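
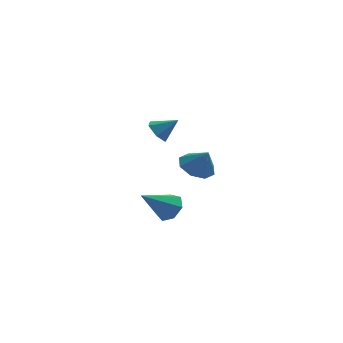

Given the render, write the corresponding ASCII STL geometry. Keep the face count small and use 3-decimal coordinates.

solid 
facet normal -0.403 0.315 -0.859
outer loop
vertex -1.147 1.394 -0.005
vertex -1.894 0.972 0.191
vertex -1.579 1.78 0.339
endloop
endfacet
facet normal 0.766 0.440 0.469
outer loop
vertex -1.147 1.394 -0.005
vertex -1.579 1.78 0.339
vertex -1.426 0.608 1.189
endloop
endfacet
facet normal -0.402 0.314 -0.860
outer loop
vertex -1.579 1.78 0.339
vertex -1.894 0.972 0.191
vertex -2.196 1.693 0.596
endloop
endfacet
facet normal 0.238 0.590 0.771
outer loop
vertex -1.579 1.78 0.339
vertex -2.196 1.693 0.596
vertex -1.426 0.608 1.189
endloop
endfacet
facet normal -0.404 0.314 -0.859
outer loop
vertex -2.196 1.693 0.596
vertex -1.894 0.972 0.191
vertex -2.635 1.183 0.616
endloop
endfacet
facet normal -0.294 0.289 0.911
outer loop
vertex -2.196 1.693 0.596
vertex -2.635 1.183 0.616
vertex -1.426 0.608 1.189
endloop
endfacet
facet normal -0.404 0.313 -0.860
outer loop
vertex -2.635 1.183 0.616
vertex -1.894 0.972 0.191
vertex -2.641 0.549 0.388
endloop
endfacet
facet normal -0.518 -0.285 0.807
outer loop
vertex -2.635 1.183 0.616
vertex -2.641 0.549 0.388
vertex -1.426 0.608 1.189
endloop
endfacet
facet normal -0.404 0.313 -0.859
outer loop
vertex -2.641 0.549 0.388
vertex -1.894 0.972 0.191
vertex -2.209 0.163 0.044
endloop
endfacet
facet normal -0.303 -0.800 0.518
outer loop
vertex -2.641 0.549 0.388
vertex -2.209 0.163 0.044
vertex -1.426 0.608 1.189
endloop
endfacet
facet normal -0.403 0.313 -0.860
outer loop
vertex -2.209 0.163 0.044
vertex -1.894 0.972 0.191
vertex -1.592 0.251 -0.213
endloop
endfacet
facet normal 0.225 -0.950 0.215
outer loop
vertex -2.209 0.163 0.044
vertex -1.592 0.251 -0.213
vertex -1.426 0.608 1.189
endloop
endfacet
facet normal -0.403 0.313 -0.860
outer loop
vertex -1.592 0.251 -0.213
vertex -1.894 0.972 0.191
vertex -1.153 0.761 -0.233
endloop
endfacet
facet normal 0.757 -0.649 0.076
outer loop
vertex -1.592 0.251 -0.213
vertex -1.153 0.761 -0.233
vertex -1.426 0.608 1.189
endloop
endfacet
facet normal -0.403 0.314 -0.860
outer loop
vertex -1.153 0.761 -0.233
vertex -1.894 0.972 0.191
vertex -1.147 1.394 -0.005
endloop
endfacet
facet normal 0.981 -0.074 0.180
outer loop
vertex -1.153 0.761 -0.233
vertex -1.147 1.394 -0.005
vertex -1.426 0.608 1.189
endloop
endfacet
facet normal 0.681 0.374 -0.630
outer loop
vertex -2.691 -2.272 -0.559
vertex -3.201 -1.79 -0.824
vertex -2.723 -1.699 -0.253
endloop
endfacet
facet normal 0.438 -0.404 0.803
outer loop
vertex -2.691 -2.272 -0.559
vertex -2.723 -1.699 -0.253
vertex -4.399 -2.45 0.284
endloop
endfacet
facet normal 0.681 0.374 -0.630
outer loop
vertex -2.723 -1.699 -0.253
vertex -3.201 -1.79 -0.824
vertex -3.115 -1.194 -0.377
endloop
endfacet
facet normal 0.145 0.341 0.929
outer loop
vertex -2.723 -1.699 -0.253
vertex -3.115 -1.194 -0.377
vertex -4.399 -2.45 0.284
endloop
endfacet
facet normal 0.680 0.375 -0.630
outer loop
vertex -3.115 -1.194 -0.377
vertex -3.201 -1.79 -0.824
vertex -3.572 -1.139 -0.837
endloop
endfacet
facet normal -0.441 0.728 0.525
outer loop
vertex -3.115 -1.194 -0.377
vertex -3.572 -1.139 -0.837
vertex -4.399 -2.45 0.284
endloop
endfacet
facet normal 0.681 0.375 -0.629
outer loop
vertex -3.572 -1.139 -0.837
vertex -3.201 -1.79 -0.824
vertex -3.749 -1.574 -1.288
endloop
endfacet
facet normal -0.879 0.465 -0.104
outer loop
vertex -3.572 -1.139 -0.837
vertex -3.749 -1.574 -1.288
vertex -4.399 -2.45 0.284
endloop
endfacet
facet normal 0.681 0.375 -0.629
outer loop
vertex -3.749 -1.574 -1.288
vertex -3.201 -1.79 -0.824
vertex -3.513 -2.172 -1.389
endloop
endfacet
facet normal -0.838 -0.249 -0.485
outer loop
vertex -3.749 -1.574 -1.288
vertex -3.513 -2.172 -1.389
vertex -4.399 -2.45 0.284
endloop
endfacet
facet normal 0.681 0.375 -0.629
outer loop
vertex -3.513 -2.172 -1.389
vertex -3.201 -1.79 -0.824
vertex -3.042 -2.483 -1.065
endloop
endfacet
facet normal -0.351 -0.876 -0.331
outer loop
vertex -3.513 -2.172 -1.389
vertex -3.042 -2.483 -1.065
vertex -4.399 -2.45 0.284
endloop
endfacet
facet normal 0.681 0.375 -0.629
outer loop
vertex -3.042 -2.483 -1.065
vertex -3.201 -1.79 -0.824
vertex -2.691 -2.272 -0.559
endloop
endfacet
facet normal 0.218 -0.945 0.243
outer loop
vertex -3.042 -2.483 -1.065
vertex -2.691 -2.272 -0.559
vertex -4.399 -2.45 0.284
endloop
endfacet
facet normal -0.780 0.047 -0.624
outer loop
vertex -3.113 3.582 0.417
vertex -3.432 4.017 0.848
vertex -3.02 4.263 0.352
endloop
endfacet
facet normal 0.901 -0.161 -0.403
outer loop
vertex -3.113 3.582 0.417
vertex -3.02 4.263 0.352
vertex -2.528 3.963 1.572
endloop
endfacet
facet normal -0.779 0.046 -0.625
outer loop
vertex -3.02 4.263 0.352
vertex -3.432 4.017 0.848
vertex -3.339 4.698 0.782
endloop
endfacet
facet normal 0.733 0.667 -0.131
outer loop
vertex -3.02 4.263 0.352
vertex -3.339 4.698 0.782
vertex -2.528 3.963 1.572
endloop
endfacet
facet normal -0.780 0.046 -0.624
outer loop
vertex -3.339 4.698 0.782
vertex -3.432 4.017 0.848
vertex -3.751 4.452 1.279
endloop
endfacet
facet normal 0.190 0.808 0.557
outer loop
vertex -3.339 4.698 0.782
vertex -3.751 4.452 1.279
vertex -2.528 3.963 1.572
endloop
endfacet
facet normal -0.780 0.047 -0.624
outer loop
vertex -3.751 4.452 1.279
vertex -3.432 4.017 0.848
vertex -3.844 3.771 1.344
endloop
endfacet
facet normal -0.186 0.119 0.975
outer loop
vertex -3.751 4.452 1.279
vertex -3.844 3.771 1.344
vertex -2.528 3.963 1.572
endloop
endfacet
facet normal -0.780 0.047 -0.624
outer loop
vertex -3.844 3.771 1.344
vertex -3.432 4.017 0.848
vertex -3.525 3.336 0.913
endloop
endfacet
facet normal -0.018 -0.710 0.704
outer loop
vertex -3.844 3.771 1.344
vertex -3.525 3.336 0.913
vertex -2.528 3.963 1.572
endloop
endfacet
facet normal -0.780 0.047 -0.624
outer loop
vertex -3.525 3.336 0.913
vertex -3.432 4.017 0.848
vertex -3.113 3.582 0.417
endloop
endfacet
facet normal 0.525 -0.851 0.015
outer loop
vertex -3.525 3.336 0.913
vertex -3.113 3.582 0.417
vertex -2.528 3.963 1.572
endloop
endfacet

endsolid


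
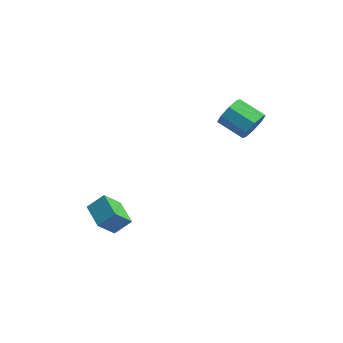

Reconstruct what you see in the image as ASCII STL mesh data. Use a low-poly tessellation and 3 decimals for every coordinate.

solid 
facet normal -0.930 0.281 0.237
outer loop
vertex -3.403 -4.196 -2.622
vertex -2.963 -3.4 -1.84
vertex -3.364 -3.164 -3.696
endloop
endfacet
facet normal -0.367 -0.664 -0.651
outer loop
vertex -1.857 -3.62 -4.08
vertex -3.403 -4.196 -2.622
vertex -3.364 -3.164 -3.696
endloop
endfacet
facet normal -0.930 0.281 0.237
outer loop
vertex -3.364 -3.164 -3.696
vertex -2.963 -3.4 -1.84
vertex -2.924 -2.367 -2.914
endloop
endfacet
facet normal 0.026 0.693 -0.721
outer loop
vertex -2.924 -2.367 -2.914
vertex -1.857 -3.62 -4.08
vertex -3.364 -3.164 -3.696
endloop
endfacet
facet normal -0.026 -0.693 0.720
outer loop
vertex -3.403 -4.196 -2.622
vertex -1.456 -3.856 -2.224
vertex -2.963 -3.4 -1.84
endloop
endfacet
facet normal -0.367 -0.664 -0.652
outer loop
vertex -1.896 -4.653 -3.006
vertex -3.403 -4.196 -2.622
vertex -1.857 -3.62 -4.08
endloop
endfacet
facet normal -0.026 -0.693 0.721
outer loop
vertex -1.896 -4.653 -3.006
vertex -1.456 -3.856 -2.224
vertex -3.403 -4.196 -2.622
endloop
endfacet
facet normal 0.367 0.664 0.652
outer loop
vertex -2.963 -3.4 -1.84
vertex -1.456 -3.856 -2.224
vertex -2.924 -2.367 -2.914
endloop
endfacet
facet normal 0.027 0.693 -0.720
outer loop
vertex -1.417 -2.824 -3.298
vertex -1.857 -3.62 -4.08
vertex -2.924 -2.367 -2.914
endloop
endfacet
facet normal 0.367 0.664 0.651
outer loop
vertex -2.924 -2.367 -2.914
vertex -1.456 -3.856 -2.224
vertex -1.417 -2.824 -3.298
endloop
endfacet
facet normal 0.930 -0.281 -0.237
outer loop
vertex -1.417 -2.824 -3.298
vertex -1.896 -4.653 -3.006
vertex -1.857 -3.62 -4.08
endloop
endfacet
facet normal 0.930 -0.281 -0.237
outer loop
vertex -1.456 -3.856 -2.224
vertex -1.896 -4.653 -3.006
vertex -1.417 -2.824 -3.298
endloop
endfacet
facet normal 0.857 0.292 -0.424
outer loop
vertex 1.751 2.626 3.486
vertex 1.267 3.051 2.8
vertex 1.595 3.311 3.642
endloop
endfacet
facet normal 0.466 -0.094 0.880
outer loop
vertex 1.751 2.626 3.486
vertex 1.595 3.311 3.642
vertex 0.336 2.145 4.185
endloop
endfacet
facet normal 0.467 -0.094 0.879
outer loop
vertex 0.336 2.145 4.185
vertex 1.595 3.311 3.642
vertex 0.18 2.829 4.341
endloop
endfacet
facet normal -0.857 -0.292 0.424
outer loop
vertex 0.336 2.145 4.185
vertex 0.18 2.829 4.341
vertex -0.147 2.569 3.5
endloop
endfacet
facet normal 0.857 0.292 -0.424
outer loop
vertex 1.595 3.311 3.642
vertex 1.267 3.051 2.8
vertex 1.247 3.843 3.305
endloop
endfacet
facet normal 0.176 0.606 0.775
outer loop
vertex 1.595 3.311 3.642
vertex 1.247 3.843 3.305
vertex 0.18 2.829 4.341
endloop
endfacet
facet normal 0.178 0.605 0.776
outer loop
vertex 0.18 2.829 4.341
vertex 1.247 3.843 3.305
vertex -0.167 3.362 4.005
endloop
endfacet
facet normal -0.858 -0.291 0.424
outer loop
vertex 0.18 2.829 4.341
vertex -0.167 3.362 4.005
vertex -0.147 2.569 3.5
endloop
endfacet
facet normal 0.858 0.292 -0.423
outer loop
vertex 1.247 3.843 3.305
vertex 1.267 3.051 2.8
vertex 0.912 3.911 2.673
endloop
endfacet
facet normal -0.216 0.952 0.217
outer loop
vertex 1.247 3.843 3.305
vertex 0.912 3.911 2.673
vertex -0.167 3.362 4.005
endloop
endfacet
facet normal -0.216 0.952 0.217
outer loop
vertex -0.167 3.362 4.005
vertex 0.912 3.911 2.673
vertex -0.503 3.43 3.372
endloop
endfacet
facet normal -0.858 -0.292 0.424
outer loop
vertex -0.167 3.362 4.005
vertex -0.503 3.43 3.372
vertex -0.147 2.569 3.5
endloop
endfacet
facet normal 0.857 0.291 -0.424
outer loop
vertex 0.912 3.911 2.673
vertex 1.267 3.051 2.8
vertex 0.784 3.475 2.115
endloop
endfacet
facet normal -0.483 0.740 -0.468
outer loop
vertex 0.912 3.911 2.673
vertex 0.784 3.475 2.115
vertex -0.503 3.43 3.372
endloop
endfacet
facet normal -0.483 0.740 -0.468
outer loop
vertex -0.503 3.43 3.372
vertex 0.784 3.475 2.115
vertex -0.631 2.994 2.814
endloop
endfacet
facet normal -0.857 -0.291 0.424
outer loop
vertex -0.503 3.43 3.372
vertex -0.631 2.994 2.814
vertex -0.147 2.569 3.5
endloop
endfacet
facet normal 0.857 0.292 -0.424
outer loop
vertex 0.784 3.475 2.115
vertex 1.267 3.051 2.8
vertex 0.94 2.791 1.959
endloop
endfacet
facet normal -0.466 0.094 -0.879
outer loop
vertex 0.784 3.475 2.115
vertex 0.94 2.791 1.959
vertex -0.631 2.994 2.814
endloop
endfacet
facet normal -0.467 0.094 -0.880
outer loop
vertex -0.631 2.994 2.814
vertex 0.94 2.791 1.959
vertex -0.475 2.309 2.658
endloop
endfacet
facet normal -0.857 -0.292 0.424
outer loop
vertex -0.631 2.994 2.814
vertex -0.475 2.309 2.658
vertex -0.147 2.569 3.5
endloop
endfacet
facet normal 0.858 0.291 -0.424
outer loop
vertex 0.94 2.791 1.959
vertex 1.267 3.051 2.8
vertex 1.287 2.258 2.295
endloop
endfacet
facet normal -0.177 -0.605 -0.776
outer loop
vertex 0.94 2.791 1.959
vertex 1.287 2.258 2.295
vertex -0.475 2.309 2.658
endloop
endfacet
facet normal -0.177 -0.607 -0.775
outer loop
vertex -0.475 2.309 2.658
vertex 1.287 2.258 2.295
vertex -0.127 1.777 2.995
endloop
endfacet
facet normal -0.857 -0.292 0.424
outer loop
vertex -0.475 2.309 2.658
vertex -0.127 1.777 2.995
vertex -0.147 2.569 3.5
endloop
endfacet
facet normal 0.858 0.292 -0.424
outer loop
vertex 1.287 2.258 2.295
vertex 1.267 3.051 2.8
vertex 1.623 2.19 2.928
endloop
endfacet
facet normal 0.216 -0.952 -0.217
outer loop
vertex 1.287 2.258 2.295
vertex 1.623 2.19 2.928
vertex -0.127 1.777 2.995
endloop
endfacet
facet normal 0.216 -0.952 -0.217
outer loop
vertex -0.127 1.777 2.995
vertex 1.623 2.19 2.928
vertex 0.208 1.709 3.627
endloop
endfacet
facet normal -0.858 -0.292 0.423
outer loop
vertex -0.127 1.777 2.995
vertex 0.208 1.709 3.627
vertex -0.147 2.569 3.5
endloop
endfacet
facet normal 0.857 0.291 -0.424
outer loop
vertex 1.623 2.19 2.928
vertex 1.267 3.051 2.8
vertex 1.751 2.626 3.486
endloop
endfacet
facet normal 0.483 -0.740 0.468
outer loop
vertex 1.623 2.19 2.928
vertex 1.751 2.626 3.486
vertex 0.208 1.709 3.627
endloop
endfacet
facet normal 0.483 -0.740 0.468
outer loop
vertex 0.208 1.709 3.627
vertex 1.751 2.626 3.486
vertex 0.336 2.145 4.185
endloop
endfacet
facet normal -0.857 -0.291 0.424
outer loop
vertex 0.208 1.709 3.627
vertex 0.336 2.145 4.185
vertex -0.147 2.569 3.5
endloop
endfacet

endsolid


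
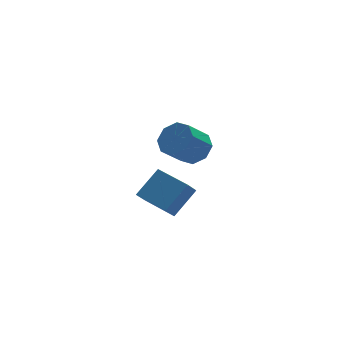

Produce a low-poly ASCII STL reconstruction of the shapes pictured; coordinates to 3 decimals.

solid 
facet normal 0.689 0.235 -0.686
outer loop
vertex -2.21 -1.45 0.672
vertex -2.772 -1.464 0.103
vertex -2.476 -0.904 0.592
endloop
endfacet
facet normal 0.582 0.388 0.715
outer loop
vertex -2.21 -1.45 0.672
vertex -2.476 -0.904 0.592
vertex -3.125 -1.761 1.585
endloop
endfacet
facet normal 0.581 0.389 0.715
outer loop
vertex -3.125 -1.761 1.585
vertex -2.476 -0.904 0.592
vertex -3.391 -1.216 1.505
endloop
endfacet
facet normal -0.687 -0.235 0.687
outer loop
vertex -3.125 -1.761 1.585
vertex -3.391 -1.216 1.505
vertex -3.688 -1.776 1.017
endloop
endfacet
facet normal 0.688 0.235 -0.686
outer loop
vertex -2.476 -0.904 0.592
vertex -2.772 -1.464 0.103
vertex -2.916 -0.687 0.225
endloop
endfacet
facet normal 0.103 0.905 0.412
outer loop
vertex -2.476 -0.904 0.592
vertex -2.916 -0.687 0.225
vertex -3.391 -1.216 1.505
endloop
endfacet
facet normal 0.104 0.905 0.413
outer loop
vertex -3.391 -1.216 1.505
vertex -2.916 -0.687 0.225
vertex -3.831 -0.998 1.138
endloop
endfacet
facet normal -0.688 -0.233 0.687
outer loop
vertex -3.391 -1.216 1.505
vertex -3.831 -0.998 1.138
vertex -3.688 -1.776 1.017
endloop
endfacet
facet normal 0.689 0.235 -0.686
outer loop
vertex -2.916 -0.687 0.225
vertex -2.772 -1.464 0.103
vertex -3.271 -0.925 -0.213
endloop
endfacet
facet normal -0.434 0.891 -0.132
outer loop
vertex -2.916 -0.687 0.225
vertex -3.271 -0.925 -0.213
vertex -3.831 -0.998 1.138
endloop
endfacet
facet normal -0.434 0.891 -0.132
outer loop
vertex -3.831 -0.998 1.138
vertex -3.271 -0.925 -0.213
vertex -4.187 -1.236 0.7
endloop
endfacet
facet normal -0.689 -0.233 0.687
outer loop
vertex -3.831 -0.998 1.138
vertex -4.187 -1.236 0.7
vertex -3.688 -1.776 1.017
endloop
endfacet
facet normal 0.688 0.233 -0.688
outer loop
vertex -3.271 -0.925 -0.213
vertex -2.772 -1.464 0.103
vertex -3.335 -1.479 -0.465
endloop
endfacet
facet normal -0.718 0.355 -0.599
outer loop
vertex -3.271 -0.925 -0.213
vertex -3.335 -1.479 -0.465
vertex -4.187 -1.236 0.7
endloop
endfacet
facet normal -0.718 0.354 -0.599
outer loop
vertex -4.187 -1.236 0.7
vertex -3.335 -1.479 -0.465
vertex -4.25 -1.79 0.448
endloop
endfacet
facet normal -0.689 -0.234 0.686
outer loop
vertex -4.187 -1.236 0.7
vertex -4.25 -1.79 0.448
vertex -3.688 -1.776 1.017
endloop
endfacet
facet normal 0.687 0.235 -0.687
outer loop
vertex -3.335 -1.479 -0.465
vertex -2.772 -1.464 0.103
vertex -3.069 -2.024 -0.385
endloop
endfacet
facet normal -0.581 -0.389 -0.715
outer loop
vertex -3.335 -1.479 -0.465
vertex -3.069 -2.024 -0.385
vertex -4.25 -1.79 0.448
endloop
endfacet
facet normal -0.581 -0.388 -0.715
outer loop
vertex -4.25 -1.79 0.448
vertex -3.069 -2.024 -0.385
vertex -3.984 -2.336 0.528
endloop
endfacet
facet normal -0.689 -0.235 0.686
outer loop
vertex -4.25 -1.79 0.448
vertex -3.984 -2.336 0.528
vertex -3.688 -1.776 1.017
endloop
endfacet
facet normal 0.688 0.233 -0.687
outer loop
vertex -3.069 -2.024 -0.385
vertex -2.772 -1.464 0.103
vertex -2.629 -2.242 -0.018
endloop
endfacet
facet normal -0.104 -0.905 -0.413
outer loop
vertex -3.069 -2.024 -0.385
vertex -2.629 -2.242 -0.018
vertex -3.984 -2.336 0.528
endloop
endfacet
facet normal -0.103 -0.905 -0.412
outer loop
vertex -3.984 -2.336 0.528
vertex -2.629 -2.242 -0.018
vertex -3.544 -2.553 0.895
endloop
endfacet
facet normal -0.688 -0.235 0.686
outer loop
vertex -3.984 -2.336 0.528
vertex -3.544 -2.553 0.895
vertex -3.688 -1.776 1.017
endloop
endfacet
facet normal 0.689 0.233 -0.687
outer loop
vertex -2.629 -2.242 -0.018
vertex -2.772 -1.464 0.103
vertex -2.273 -2.004 0.42
endloop
endfacet
facet normal 0.434 -0.891 0.131
outer loop
vertex -2.629 -2.242 -0.018
vertex -2.273 -2.004 0.42
vertex -3.544 -2.553 0.895
endloop
endfacet
facet normal 0.434 -0.891 0.132
outer loop
vertex -3.544 -2.553 0.895
vertex -2.273 -2.004 0.42
vertex -3.189 -2.315 1.333
endloop
endfacet
facet normal -0.689 -0.235 0.686
outer loop
vertex -3.544 -2.553 0.895
vertex -3.189 -2.315 1.333
vertex -3.688 -1.776 1.017
endloop
endfacet
facet normal 0.689 0.234 -0.686
outer loop
vertex -2.273 -2.004 0.42
vertex -2.772 -1.464 0.103
vertex -2.21 -1.45 0.672
endloop
endfacet
facet normal 0.718 -0.354 0.599
outer loop
vertex -2.273 -2.004 0.42
vertex -2.21 -1.45 0.672
vertex -3.189 -2.315 1.333
endloop
endfacet
facet normal 0.718 -0.355 0.599
outer loop
vertex -3.189 -2.315 1.333
vertex -2.21 -1.45 0.672
vertex -3.125 -1.761 1.585
endloop
endfacet
facet normal -0.688 -0.233 0.688
outer loop
vertex -3.189 -2.315 1.333
vertex -3.125 -1.761 1.585
vertex -3.688 -1.776 1.017
endloop
endfacet
facet normal -0.706 -0.257 -0.660
outer loop
vertex -3.413 -0.066 -4.181
vertex -4.135 1.332 -3.952
vertex -2.919 0.299 -4.852
endloop
endfacet
facet normal 0.454 -0.879 -0.144
outer loop
vertex -1.845 0.688 -3.848
vertex -3.413 -0.066 -4.181
vertex -2.919 0.299 -4.852
endloop
endfacet
facet normal -0.706 -0.256 -0.660
outer loop
vertex -2.919 0.299 -4.852
vertex -4.135 1.332 -3.952
vertex -3.64 1.697 -4.623
endloop
endfacet
facet normal 0.544 0.401 -0.737
outer loop
vertex -3.64 1.697 -4.623
vertex -1.845 0.688 -3.848
vertex -2.919 0.299 -4.852
endloop
endfacet
facet normal -0.544 -0.401 0.737
outer loop
vertex -3.413 -0.066 -4.181
vertex -3.061 1.721 -2.948
vertex -4.135 1.332 -3.952
endloop
endfacet
facet normal 0.454 -0.880 -0.144
outer loop
vertex -2.34 0.323 -3.177
vertex -3.413 -0.066 -4.181
vertex -1.845 0.688 -3.848
endloop
endfacet
facet normal -0.544 -0.401 0.737
outer loop
vertex -2.34 0.323 -3.177
vertex -3.061 1.721 -2.948
vertex -3.413 -0.066 -4.181
endloop
endfacet
facet normal -0.453 0.880 0.144
outer loop
vertex -4.135 1.332 -3.952
vertex -3.061 1.721 -2.948
vertex -3.64 1.697 -4.623
endloop
endfacet
facet normal 0.544 0.402 -0.737
outer loop
vertex -2.567 2.086 -3.619
vertex -1.845 0.688 -3.848
vertex -3.64 1.697 -4.623
endloop
endfacet
facet normal -0.454 0.879 0.144
outer loop
vertex -3.64 1.697 -4.623
vertex -3.061 1.721 -2.948
vertex -2.567 2.086 -3.619
endloop
endfacet
facet normal 0.706 0.256 0.660
outer loop
vertex -2.567 2.086 -3.619
vertex -2.34 0.323 -3.177
vertex -1.845 0.688 -3.848
endloop
endfacet
facet normal 0.707 0.256 0.660
outer loop
vertex -3.061 1.721 -2.948
vertex -2.34 0.323 -3.177
vertex -2.567 2.086 -3.619
endloop
endfacet

endsolid


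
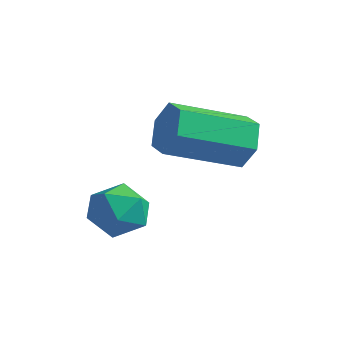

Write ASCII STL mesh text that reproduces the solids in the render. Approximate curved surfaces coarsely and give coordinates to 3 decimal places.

solid 
facet normal 0.469 0.812 -0.346
outer loop
vertex 1.469 0.16 0.371
vertex 1.166 0.591 0.972
vertex 1.87 0.222 1.06
endloop
endfacet
facet normal 0.727 -0.578 -0.371
outer loop
vertex 1.469 0.16 0.371
vertex 1.87 0.222 1.06
vertex 0.498 -1.522 1.086
endloop
endfacet
facet normal 0.727 -0.578 -0.371
outer loop
vertex 0.498 -1.522 1.086
vertex 1.87 0.222 1.06
vertex 0.899 -1.46 1.776
endloop
endfacet
facet normal -0.469 -0.813 0.345
outer loop
vertex 0.498 -1.522 1.086
vertex 0.899 -1.46 1.776
vertex 0.194 -1.091 1.688
endloop
endfacet
facet normal 0.469 0.813 -0.345
outer loop
vertex 1.87 0.222 1.06
vertex 1.166 0.591 0.972
vertex 1.566 0.653 1.662
endloop
endfacet
facet normal 0.797 -0.221 0.561
outer loop
vertex 1.87 0.222 1.06
vertex 1.566 0.653 1.662
vertex 0.899 -1.46 1.776
endloop
endfacet
facet normal 0.797 -0.221 0.562
outer loop
vertex 0.899 -1.46 1.776
vertex 1.566 0.653 1.662
vertex 0.595 -1.029 2.377
endloop
endfacet
facet normal -0.469 -0.813 0.346
outer loop
vertex 0.899 -1.46 1.776
vertex 0.595 -1.029 2.377
vertex 0.194 -1.091 1.688
endloop
endfacet
facet normal 0.469 0.813 -0.345
outer loop
vertex 1.566 0.653 1.662
vertex 1.166 0.591 0.972
vertex 0.862 1.022 1.574
endloop
endfacet
facet normal 0.070 0.356 0.932
outer loop
vertex 1.566 0.653 1.662
vertex 0.862 1.022 1.574
vertex 0.595 -1.029 2.377
endloop
endfacet
facet normal 0.070 0.356 0.932
outer loop
vertex 0.595 -1.029 2.377
vertex 0.862 1.022 1.574
vertex -0.109 -0.66 2.289
endloop
endfacet
facet normal -0.469 -0.812 0.346
outer loop
vertex 0.595 -1.029 2.377
vertex -0.109 -0.66 2.289
vertex 0.194 -1.091 1.688
endloop
endfacet
facet normal 0.469 0.813 -0.345
outer loop
vertex 0.862 1.022 1.574
vertex 1.166 0.591 0.972
vertex 0.461 0.96 0.884
endloop
endfacet
facet normal -0.727 0.577 0.371
outer loop
vertex 0.862 1.022 1.574
vertex 0.461 0.96 0.884
vertex -0.109 -0.66 2.289
endloop
endfacet
facet normal -0.727 0.578 0.371
outer loop
vertex -0.109 -0.66 2.289
vertex 0.461 0.96 0.884
vertex -0.51 -0.722 1.6
endloop
endfacet
facet normal -0.469 -0.812 0.346
outer loop
vertex -0.109 -0.66 2.289
vertex -0.51 -0.722 1.6
vertex 0.194 -1.091 1.688
endloop
endfacet
facet normal 0.469 0.813 -0.346
outer loop
vertex 0.461 0.96 0.884
vertex 1.166 0.591 0.972
vertex 0.765 0.529 0.283
endloop
endfacet
facet normal -0.797 0.221 -0.562
outer loop
vertex 0.461 0.96 0.884
vertex 0.765 0.529 0.283
vertex -0.51 -0.722 1.6
endloop
endfacet
facet normal -0.797 0.222 -0.561
outer loop
vertex -0.51 -0.722 1.6
vertex 0.765 0.529 0.283
vertex -0.206 -1.153 0.998
endloop
endfacet
facet normal -0.469 -0.813 0.345
outer loop
vertex -0.51 -0.722 1.6
vertex -0.206 -1.153 0.998
vertex 0.194 -1.091 1.688
endloop
endfacet
facet normal 0.469 0.812 -0.346
outer loop
vertex 0.765 0.529 0.283
vertex 1.166 0.591 0.972
vertex 1.469 0.16 0.371
endloop
endfacet
facet normal -0.070 -0.356 -0.932
outer loop
vertex 0.765 0.529 0.283
vertex 1.469 0.16 0.371
vertex -0.206 -1.153 0.998
endloop
endfacet
facet normal -0.070 -0.356 -0.932
outer loop
vertex -0.206 -1.153 0.998
vertex 1.469 0.16 0.371
vertex 0.498 -1.522 1.086
endloop
endfacet
facet normal -0.469 -0.813 0.345
outer loop
vertex -0.206 -1.153 0.998
vertex 0.498 -1.522 1.086
vertex 0.194 -1.091 1.688
endloop
endfacet
facet normal -0.271 0.908 0.319
outer loop
vertex -0.929 -1.548 -0.948
vertex -0.579 -1.714 -0.178
vertex -0.102 -1.353 -0.8
endloop
endfacet
facet normal -0.146 0.912 -0.383
outer loop
vertex -0.929 -1.548 -0.948
vertex -0.102 -1.353 -0.8
vertex -0.334 -1.706 -1.551
endloop
endfacet
facet normal -0.581 0.436 -0.687
outer loop
vertex -0.929 -1.548 -0.948
vertex -0.334 -1.706 -1.551
vertex -0.953 -2.285 -1.395
endloop
endfacet
facet normal -0.975 0.137 -0.174
outer loop
vertex -0.929 -1.548 -0.948
vertex -0.953 -2.285 -1.395
vertex -1.105 -2.29 -0.546
endloop
endfacet
facet normal -0.784 0.429 0.449
outer loop
vertex -0.929 -1.548 -0.948
vertex -1.105 -2.29 -0.546
vertex -0.579 -1.714 -0.178
endloop
endfacet
facet normal 0.526 0.696 -0.489
outer loop
vertex -0.334 -1.706 -1.551
vertex -0.102 -1.353 -0.8
vertex 0.385 -1.97 -1.154
endloop
endfacet
facet normal 0.323 0.690 0.648
outer loop
vertex -0.102 -1.353 -0.8
vertex -0.579 -1.714 -0.178
vertex 0.233 -1.975 -0.305
endloop
endfacet
facet normal -0.506 -0.087 0.858
outer loop
vertex -0.579 -1.714 -0.178
vertex -1.105 -2.29 -0.546
vertex -0.386 -2.554 -0.149
endloop
endfacet
facet normal -0.816 -0.558 -0.149
outer loop
vertex -1.105 -2.29 -0.546
vertex -0.953 -2.285 -1.395
vertex -0.618 -2.907 -0.9
endloop
endfacet
facet normal -0.177 -0.075 -0.981
outer loop
vertex -0.953 -2.285 -1.395
vertex -0.334 -1.706 -1.551
vertex -0.141 -2.546 -1.522
endloop
endfacet
facet normal 0.975 -0.137 0.174
outer loop
vertex 0.209 -2.712 -0.752
vertex 0.385 -1.97 -1.154
vertex 0.233 -1.975 -0.305
endloop
endfacet
facet normal 0.581 -0.436 0.687
outer loop
vertex 0.209 -2.712 -0.752
vertex 0.233 -1.975 -0.305
vertex -0.386 -2.554 -0.149
endloop
endfacet
facet normal 0.146 -0.912 0.383
outer loop
vertex 0.209 -2.712 -0.752
vertex -0.386 -2.554 -0.149
vertex -0.618 -2.907 -0.9
endloop
endfacet
facet normal 0.271 -0.908 -0.319
outer loop
vertex 0.209 -2.712 -0.752
vertex -0.618 -2.907 -0.9
vertex -0.141 -2.546 -1.522
endloop
endfacet
facet normal 0.784 -0.429 -0.449
outer loop
vertex 0.209 -2.712 -0.752
vertex -0.141 -2.546 -1.522
vertex 0.385 -1.97 -1.154
endloop
endfacet
facet normal 0.816 0.558 0.149
outer loop
vertex 0.233 -1.975 -0.305
vertex 0.385 -1.97 -1.154
vertex -0.102 -1.353 -0.8
endloop
endfacet
facet normal 0.177 0.075 0.981
outer loop
vertex -0.386 -2.554 -0.149
vertex 0.233 -1.975 -0.305
vertex -0.579 -1.714 -0.178
endloop
endfacet
facet normal -0.526 -0.696 0.489
outer loop
vertex -0.618 -2.907 -0.9
vertex -0.386 -2.554 -0.149
vertex -1.105 -2.29 -0.546
endloop
endfacet
facet normal -0.323 -0.690 -0.648
outer loop
vertex -0.141 -2.546 -1.522
vertex -0.618 -2.907 -0.9
vertex -0.953 -2.285 -1.395
endloop
endfacet
facet normal 0.506 0.087 -0.858
outer loop
vertex 0.385 -1.97 -1.154
vertex -0.141 -2.546 -1.522
vertex -0.334 -1.706 -1.551
endloop
endfacet

endsolid


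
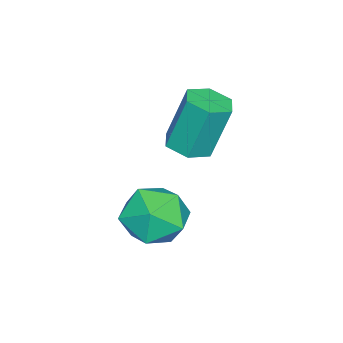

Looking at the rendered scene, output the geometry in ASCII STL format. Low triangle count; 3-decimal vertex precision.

solid 
facet normal 0.145 -0.268 -0.952
outer loop
vertex 0.507 1.956 1.942
vertex 0.035 2.318 1.768
vertex 0.61 2.548 1.791
endloop
endfacet
facet normal 0.975 -0.123 0.184
outer loop
vertex 0.507 1.956 1.942
vertex 0.61 2.548 1.791
vertex 0.277 2.38 3.447
endloop
endfacet
facet normal 0.975 -0.122 0.184
outer loop
vertex 0.277 2.38 3.447
vertex 0.61 2.548 1.791
vertex 0.38 2.973 3.295
endloop
endfacet
facet normal -0.146 0.269 0.952
outer loop
vertex 0.277 2.38 3.447
vertex 0.38 2.973 3.295
vertex -0.195 2.742 3.272
endloop
endfacet
facet normal 0.146 -0.270 -0.952
outer loop
vertex 0.61 2.548 1.791
vertex 0.035 2.318 1.768
vertex 0.138 2.91 1.616
endloop
endfacet
facet normal 0.632 0.766 -0.120
outer loop
vertex 0.61 2.548 1.791
vertex 0.138 2.91 1.616
vertex 0.38 2.973 3.295
endloop
endfacet
facet normal 0.632 0.766 -0.120
outer loop
vertex 0.38 2.973 3.295
vertex 0.138 2.91 1.616
vertex -0.092 3.335 3.121
endloop
endfacet
facet normal -0.146 0.268 0.952
outer loop
vertex 0.38 2.973 3.295
vertex -0.092 3.335 3.121
vertex -0.195 2.742 3.272
endloop
endfacet
facet normal 0.146 -0.270 -0.952
outer loop
vertex 0.138 2.91 1.616
vertex 0.035 2.318 1.768
vertex -0.437 2.68 1.593
endloop
endfacet
facet normal -0.343 0.889 -0.303
outer loop
vertex 0.138 2.91 1.616
vertex -0.437 2.68 1.593
vertex -0.092 3.335 3.121
endloop
endfacet
facet normal -0.345 0.888 -0.303
outer loop
vertex -0.092 3.335 3.121
vertex -0.437 2.68 1.593
vertex -0.667 3.104 3.098
endloop
endfacet
facet normal -0.146 0.268 0.952
outer loop
vertex -0.092 3.335 3.121
vertex -0.667 3.104 3.098
vertex -0.195 2.742 3.272
endloop
endfacet
facet normal 0.146 -0.269 -0.952
outer loop
vertex -0.437 2.68 1.593
vertex 0.035 2.318 1.768
vertex -0.54 2.087 1.745
endloop
endfacet
facet normal -0.975 0.122 -0.184
outer loop
vertex -0.437 2.68 1.593
vertex -0.54 2.087 1.745
vertex -0.667 3.104 3.098
endloop
endfacet
facet normal -0.975 0.123 -0.184
outer loop
vertex -0.667 3.104 3.098
vertex -0.54 2.087 1.745
vertex -0.77 2.512 3.249
endloop
endfacet
facet normal -0.145 0.268 0.952
outer loop
vertex -0.667 3.104 3.098
vertex -0.77 2.512 3.249
vertex -0.195 2.742 3.272
endloop
endfacet
facet normal 0.146 -0.268 -0.952
outer loop
vertex -0.54 2.087 1.745
vertex 0.035 2.318 1.768
vertex -0.068 1.725 1.919
endloop
endfacet
facet normal -0.632 -0.766 0.120
outer loop
vertex -0.54 2.087 1.745
vertex -0.068 1.725 1.919
vertex -0.77 2.512 3.249
endloop
endfacet
facet normal -0.632 -0.766 0.120
outer loop
vertex -0.77 2.512 3.249
vertex -0.068 1.725 1.919
vertex -0.298 2.15 3.424
endloop
endfacet
facet normal -0.146 0.270 0.952
outer loop
vertex -0.77 2.512 3.249
vertex -0.298 2.15 3.424
vertex -0.195 2.742 3.272
endloop
endfacet
facet normal 0.146 -0.268 -0.952
outer loop
vertex -0.068 1.725 1.919
vertex 0.035 2.318 1.768
vertex 0.507 1.956 1.942
endloop
endfacet
facet normal 0.345 -0.888 0.304
outer loop
vertex -0.068 1.725 1.919
vertex 0.507 1.956 1.942
vertex -0.298 2.15 3.424
endloop
endfacet
facet normal 0.343 -0.889 0.303
outer loop
vertex -0.298 2.15 3.424
vertex 0.507 1.956 1.942
vertex 0.277 2.38 3.447
endloop
endfacet
facet normal -0.146 0.270 0.952
outer loop
vertex -0.298 2.15 3.424
vertex 0.277 2.38 3.447
vertex -0.195 2.742 3.272
endloop
endfacet
facet normal -0.509 -0.038 0.860
outer loop
vertex 1.99 2.891 1.595
vertex 1.425 2.284 1.234
vertex 2.172 2.008 1.664
endloop
endfacet
facet normal 0.179 0.113 0.977
outer loop
vertex 1.99 2.891 1.595
vertex 2.172 2.008 1.664
vertex 2.835 2.593 1.475
endloop
endfacet
facet normal 0.338 0.709 0.619
outer loop
vertex 1.99 2.891 1.595
vertex 2.835 2.593 1.475
vertex 2.498 3.23 0.929
endloop
endfacet
facet normal -0.251 0.927 0.280
outer loop
vertex 1.99 2.891 1.595
vertex 2.498 3.23 0.929
vertex 1.627 3.039 0.78
endloop
endfacet
facet normal -0.774 0.465 0.429
outer loop
vertex 1.99 2.891 1.595
vertex 1.627 3.039 0.78
vertex 1.425 2.284 1.234
endloop
endfacet
facet normal 0.571 -0.418 0.707
outer loop
vertex 2.835 2.593 1.475
vertex 2.172 2.008 1.664
vertex 2.793 1.801 1.04
endloop
endfacet
facet normal -0.542 -0.663 0.517
outer loop
vertex 2.172 2.008 1.664
vertex 1.425 2.284 1.234
vertex 1.922 1.61 0.891
endloop
endfacet
facet normal -0.972 0.151 -0.181
outer loop
vertex 1.425 2.284 1.234
vertex 1.627 3.039 0.78
vertex 1.585 2.247 0.345
endloop
endfacet
facet normal -0.125 0.898 -0.422
outer loop
vertex 1.627 3.039 0.78
vertex 2.498 3.23 0.929
vertex 2.248 2.832 0.156
endloop
endfacet
facet normal 0.828 0.546 0.126
outer loop
vertex 2.498 3.23 0.929
vertex 2.835 2.593 1.475
vertex 2.995 2.556 0.586
endloop
endfacet
facet normal 0.251 -0.927 -0.280
outer loop
vertex 2.43 1.949 0.225
vertex 2.793 1.801 1.04
vertex 1.922 1.61 0.891
endloop
endfacet
facet normal -0.338 -0.709 -0.619
outer loop
vertex 2.43 1.949 0.225
vertex 1.922 1.61 0.891
vertex 1.585 2.247 0.345
endloop
endfacet
facet normal -0.179 -0.113 -0.977
outer loop
vertex 2.43 1.949 0.225
vertex 1.585 2.247 0.345
vertex 2.248 2.832 0.156
endloop
endfacet
facet normal 0.509 0.038 -0.860
outer loop
vertex 2.43 1.949 0.225
vertex 2.248 2.832 0.156
vertex 2.995 2.556 0.586
endloop
endfacet
facet normal 0.774 -0.465 -0.429
outer loop
vertex 2.43 1.949 0.225
vertex 2.995 2.556 0.586
vertex 2.793 1.801 1.04
endloop
endfacet
facet normal 0.125 -0.898 0.422
outer loop
vertex 1.922 1.61 0.891
vertex 2.793 1.801 1.04
vertex 2.172 2.008 1.664
endloop
endfacet
facet normal -0.828 -0.546 -0.126
outer loop
vertex 1.585 2.247 0.345
vertex 1.922 1.61 0.891
vertex 1.425 2.284 1.234
endloop
endfacet
facet normal -0.571 0.418 -0.707
outer loop
vertex 2.248 2.832 0.156
vertex 1.585 2.247 0.345
vertex 1.627 3.039 0.78
endloop
endfacet
facet normal 0.542 0.663 -0.517
outer loop
vertex 2.995 2.556 0.586
vertex 2.248 2.832 0.156
vertex 2.498 3.23 0.929
endloop
endfacet
facet normal 0.972 -0.151 0.181
outer loop
vertex 2.793 1.801 1.04
vertex 2.995 2.556 0.586
vertex 2.835 2.593 1.475
endloop
endfacet

endsolid


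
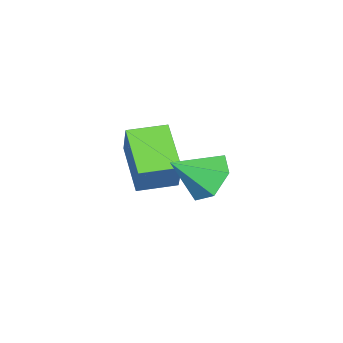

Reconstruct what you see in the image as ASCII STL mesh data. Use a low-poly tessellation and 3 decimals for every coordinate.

solid 
facet normal -0.575 -0.616 0.538
outer loop
vertex 0.222 -1.557 2.865
vertex -0.584 -0.74 2.939
vertex -0.327 -1.999 1.772
endloop
endfacet
facet normal 0.701 -0.710 -0.065
outer loop
vertex 0.604 -1.0 0.901
vertex 0.222 -1.557 2.865
vertex -0.327 -1.999 1.772
endloop
endfacet
facet normal -0.575 -0.616 0.538
outer loop
vertex -0.327 -1.999 1.772
vertex -0.584 -0.74 2.939
vertex -1.133 -1.182 1.847
endloop
endfacet
facet normal -0.422 -0.339 -0.841
outer loop
vertex -1.133 -1.182 1.847
vertex 0.604 -1.0 0.901
vertex -0.327 -1.999 1.772
endloop
endfacet
facet normal 0.422 0.340 0.841
outer loop
vertex 0.222 -1.557 2.865
vertex 0.347 0.259 2.068
vertex -0.584 -0.74 2.939
endloop
endfacet
facet normal 0.701 -0.710 -0.065
outer loop
vertex 1.153 -0.558 1.993
vertex 0.222 -1.557 2.865
vertex 0.604 -1.0 0.901
endloop
endfacet
facet normal 0.423 0.340 0.840
outer loop
vertex 1.153 -0.558 1.993
vertex 0.347 0.259 2.068
vertex 0.222 -1.557 2.865
endloop
endfacet
facet normal -0.701 0.710 0.065
outer loop
vertex -0.584 -0.74 2.939
vertex 0.347 0.259 2.068
vertex -1.133 -1.182 1.847
endloop
endfacet
facet normal -0.422 -0.340 -0.840
outer loop
vertex -0.202 -0.183 0.975
vertex 0.604 -1.0 0.901
vertex -1.133 -1.182 1.847
endloop
endfacet
facet normal -0.701 0.710 0.065
outer loop
vertex -1.133 -1.182 1.847
vertex 0.347 0.259 2.068
vertex -0.202 -0.183 0.975
endloop
endfacet
facet normal 0.575 0.616 -0.538
outer loop
vertex -0.202 -0.183 0.975
vertex 1.153 -0.558 1.993
vertex 0.604 -1.0 0.901
endloop
endfacet
facet normal 0.575 0.616 -0.538
outer loop
vertex 0.347 0.259 2.068
vertex 1.153 -0.558 1.993
vertex -0.202 -0.183 0.975
endloop
endfacet
facet normal -0.608 0.552 -0.570
outer loop
vertex 1.785 1.544 2.003
vertex 1.327 1.698 2.641
vertex 1.937 2.183 2.46
endloop
endfacet
facet normal 0.968 -0.057 -0.243
outer loop
vertex 1.785 1.544 2.003
vertex 1.937 2.183 2.46
vertex 2.093 1.002 3.359
endloop
endfacet
facet normal -0.608 0.552 -0.571
outer loop
vertex 1.937 2.183 2.46
vertex 1.327 1.698 2.641
vertex 1.479 2.337 3.097
endloop
endfacet
facet normal 0.775 0.445 0.450
outer loop
vertex 1.937 2.183 2.46
vertex 1.479 2.337 3.097
vertex 2.093 1.002 3.359
endloop
endfacet
facet normal -0.608 0.552 -0.571
outer loop
vertex 1.479 2.337 3.097
vertex 1.327 1.698 2.641
vertex 0.869 1.852 3.278
endloop
endfacet
facet normal 0.100 0.236 0.967
outer loop
vertex 1.479 2.337 3.097
vertex 0.869 1.852 3.278
vertex 2.093 1.002 3.359
endloop
endfacet
facet normal -0.608 0.553 -0.570
outer loop
vertex 0.869 1.852 3.278
vertex 1.327 1.698 2.641
vertex 0.717 1.213 2.821
endloop
endfacet
facet normal -0.383 -0.476 0.792
outer loop
vertex 0.869 1.852 3.278
vertex 0.717 1.213 2.821
vertex 2.093 1.002 3.359
endloop
endfacet
facet normal -0.608 0.553 -0.570
outer loop
vertex 0.717 1.213 2.821
vertex 1.327 1.698 2.641
vertex 1.175 1.059 2.184
endloop
endfacet
facet normal -0.189 -0.977 0.100
outer loop
vertex 0.717 1.213 2.821
vertex 1.175 1.059 2.184
vertex 2.093 1.002 3.359
endloop
endfacet
facet normal -0.608 0.552 -0.570
outer loop
vertex 1.175 1.059 2.184
vertex 1.327 1.698 2.641
vertex 1.785 1.544 2.003
endloop
endfacet
facet normal 0.486 -0.768 -0.417
outer loop
vertex 1.175 1.059 2.184
vertex 1.785 1.544 2.003
vertex 2.093 1.002 3.359
endloop
endfacet

endsolid


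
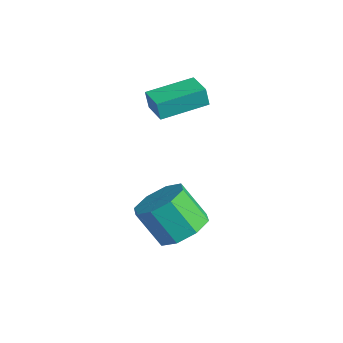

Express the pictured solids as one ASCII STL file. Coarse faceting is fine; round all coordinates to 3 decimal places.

solid 
facet normal 0.491 0.332 -0.806
outer loop
vertex 3.024 -3.423 -1.387
vertex 2.102 -3.371 -1.927
vertex 2.657 -2.695 -1.31
endloop
endfacet
facet normal 0.747 0.315 0.585
outer loop
vertex 3.024 -3.423 -1.387
vertex 2.657 -2.695 -1.31
vertex 2.2 -3.982 -0.033
endloop
endfacet
facet normal 0.747 0.315 0.585
outer loop
vertex 2.2 -3.982 -0.033
vertex 2.657 -2.695 -1.31
vertex 1.833 -3.254 0.043
endloop
endfacet
facet normal -0.491 -0.332 0.806
outer loop
vertex 2.2 -3.982 -0.033
vertex 1.833 -3.254 0.043
vertex 1.278 -3.929 -0.573
endloop
endfacet
facet normal 0.490 0.333 -0.806
outer loop
vertex 2.657 -2.695 -1.31
vertex 2.102 -3.371 -1.927
vertex 1.965 -2.363 -1.594
endloop
endfacet
facet normal 0.211 0.851 0.480
outer loop
vertex 2.657 -2.695 -1.31
vertex 1.965 -2.363 -1.594
vertex 1.833 -3.254 0.043
endloop
endfacet
facet normal 0.212 0.851 0.480
outer loop
vertex 1.833 -3.254 0.043
vertex 1.965 -2.363 -1.594
vertex 1.141 -2.921 -0.241
endloop
endfacet
facet normal -0.490 -0.332 0.806
outer loop
vertex 1.833 -3.254 0.043
vertex 1.141 -2.921 -0.241
vertex 1.278 -3.929 -0.573
endloop
endfacet
facet normal 0.490 0.333 -0.806
outer loop
vertex 1.965 -2.363 -1.594
vertex 2.102 -3.371 -1.927
vertex 1.353 -2.621 -2.073
endloop
endfacet
facet normal -0.448 0.889 0.094
outer loop
vertex 1.965 -2.363 -1.594
vertex 1.353 -2.621 -2.073
vertex 1.141 -2.921 -0.241
endloop
endfacet
facet normal -0.448 0.889 0.094
outer loop
vertex 1.141 -2.921 -0.241
vertex 1.353 -2.621 -2.073
vertex 0.529 -3.179 -0.72
endloop
endfacet
facet normal -0.491 -0.332 0.806
outer loop
vertex 1.141 -2.921 -0.241
vertex 0.529 -3.179 -0.72
vertex 1.278 -3.929 -0.573
endloop
endfacet
facet normal 0.491 0.333 -0.805
outer loop
vertex 1.353 -2.621 -2.073
vertex 2.102 -3.371 -1.927
vertex 1.18 -3.318 -2.467
endloop
endfacet
facet normal -0.845 0.406 -0.347
outer loop
vertex 1.353 -2.621 -2.073
vertex 1.18 -3.318 -2.467
vertex 0.529 -3.179 -0.72
endloop
endfacet
facet normal -0.846 0.405 -0.347
outer loop
vertex 0.529 -3.179 -0.72
vertex 1.18 -3.318 -2.467
vertex 0.356 -3.877 -1.113
endloop
endfacet
facet normal -0.491 -0.332 0.806
outer loop
vertex 0.529 -3.179 -0.72
vertex 0.356 -3.877 -1.113
vertex 1.278 -3.929 -0.573
endloop
endfacet
facet normal 0.491 0.332 -0.806
outer loop
vertex 1.18 -3.318 -2.467
vertex 2.102 -3.371 -1.927
vertex 1.547 -4.046 -2.543
endloop
endfacet
facet normal -0.747 -0.316 -0.585
outer loop
vertex 1.18 -3.318 -2.467
vertex 1.547 -4.046 -2.543
vertex 0.356 -3.877 -1.113
endloop
endfacet
facet normal -0.747 -0.315 -0.585
outer loop
vertex 0.356 -3.877 -1.113
vertex 1.547 -4.046 -2.543
vertex 0.723 -4.605 -1.19
endloop
endfacet
facet normal -0.491 -0.332 0.806
outer loop
vertex 0.356 -3.877 -1.113
vertex 0.723 -4.605 -1.19
vertex 1.278 -3.929 -0.573
endloop
endfacet
facet normal 0.490 0.332 -0.806
outer loop
vertex 1.547 -4.046 -2.543
vertex 2.102 -3.371 -1.927
vertex 2.239 -4.379 -2.259
endloop
endfacet
facet normal -0.212 -0.851 -0.481
outer loop
vertex 1.547 -4.046 -2.543
vertex 2.239 -4.379 -2.259
vertex 0.723 -4.605 -1.19
endloop
endfacet
facet normal -0.212 -0.851 -0.480
outer loop
vertex 0.723 -4.605 -1.19
vertex 2.239 -4.379 -2.259
vertex 1.415 -4.937 -0.906
endloop
endfacet
facet normal -0.490 -0.333 0.806
outer loop
vertex 0.723 -4.605 -1.19
vertex 1.415 -4.937 -0.906
vertex 1.278 -3.929 -0.573
endloop
endfacet
facet normal 0.491 0.332 -0.806
outer loop
vertex 2.239 -4.379 -2.259
vertex 2.102 -3.371 -1.927
vertex 2.851 -4.121 -1.78
endloop
endfacet
facet normal 0.448 -0.889 -0.094
outer loop
vertex 2.239 -4.379 -2.259
vertex 2.851 -4.121 -1.78
vertex 1.415 -4.937 -0.906
endloop
endfacet
facet normal 0.448 -0.889 -0.094
outer loop
vertex 1.415 -4.937 -0.906
vertex 2.851 -4.121 -1.78
vertex 2.027 -4.679 -0.427
endloop
endfacet
facet normal -0.490 -0.333 0.806
outer loop
vertex 1.415 -4.937 -0.906
vertex 2.027 -4.679 -0.427
vertex 1.278 -3.929 -0.573
endloop
endfacet
facet normal 0.491 0.332 -0.806
outer loop
vertex 2.851 -4.121 -1.78
vertex 2.102 -3.371 -1.927
vertex 3.024 -3.423 -1.387
endloop
endfacet
facet normal 0.845 -0.405 0.348
outer loop
vertex 2.851 -4.121 -1.78
vertex 3.024 -3.423 -1.387
vertex 2.027 -4.679 -0.427
endloop
endfacet
facet normal 0.845 -0.406 0.347
outer loop
vertex 2.027 -4.679 -0.427
vertex 3.024 -3.423 -1.387
vertex 2.2 -3.982 -0.033
endloop
endfacet
facet normal -0.491 -0.333 0.805
outer loop
vertex 2.027 -4.679 -0.427
vertex 2.2 -3.982 -0.033
vertex 1.278 -3.929 -0.573
endloop
endfacet
facet normal -0.985 0.148 -0.092
outer loop
vertex -1.45 -2.864 3.026
vertex -1.193 -0.989 3.289
vertex -1.36 -2.764 2.227
endloop
endfacet
facet normal -0.134 -0.981 -0.138
outer loop
vertex -0.247 -2.931 2.331
vertex -1.45 -2.864 3.026
vertex -1.36 -2.764 2.227
endloop
endfacet
facet normal -0.985 0.148 -0.092
outer loop
vertex -1.36 -2.764 2.227
vertex -1.193 -0.989 3.289
vertex -1.103 -0.889 2.49
endloop
endfacet
facet normal 0.111 0.123 -0.986
outer loop
vertex -1.103 -0.889 2.49
vertex -0.247 -2.931 2.331
vertex -1.36 -2.764 2.227
endloop
endfacet
facet normal -0.111 -0.123 0.986
outer loop
vertex -1.45 -2.864 3.026
vertex -0.08 -1.156 3.393
vertex -1.193 -0.989 3.289
endloop
endfacet
facet normal -0.134 -0.981 -0.138
outer loop
vertex -0.337 -3.031 3.13
vertex -1.45 -2.864 3.026
vertex -0.247 -2.931 2.331
endloop
endfacet
facet normal -0.111 -0.123 0.986
outer loop
vertex -0.337 -3.031 3.13
vertex -0.08 -1.156 3.393
vertex -1.45 -2.864 3.026
endloop
endfacet
facet normal 0.134 0.981 0.138
outer loop
vertex -1.193 -0.989 3.289
vertex -0.08 -1.156 3.393
vertex -1.103 -0.889 2.49
endloop
endfacet
facet normal 0.111 0.123 -0.986
outer loop
vertex 0.01 -1.056 2.594
vertex -0.247 -2.931 2.331
vertex -1.103 -0.889 2.49
endloop
endfacet
facet normal 0.134 0.981 0.138
outer loop
vertex -1.103 -0.889 2.49
vertex -0.08 -1.156 3.393
vertex 0.01 -1.056 2.594
endloop
endfacet
facet normal 0.985 -0.148 0.092
outer loop
vertex 0.01 -1.056 2.594
vertex -0.337 -3.031 3.13
vertex -0.247 -2.931 2.331
endloop
endfacet
facet normal 0.985 -0.148 0.092
outer loop
vertex -0.08 -1.156 3.393
vertex -0.337 -3.031 3.13
vertex 0.01 -1.056 2.594
endloop
endfacet

endsolid


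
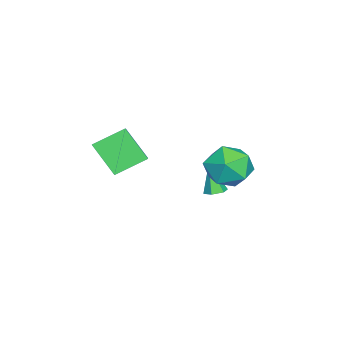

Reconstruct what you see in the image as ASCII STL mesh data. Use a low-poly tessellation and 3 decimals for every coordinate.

solid 
facet normal 0.239 0.274 -0.932
outer loop
vertex -0.779 0.567 -3.266
vertex -1.313 0.604 -3.392
vertex -1.046 1.042 -3.195
endloop
endfacet
facet normal 0.736 0.325 0.594
outer loop
vertex -0.779 0.567 -3.266
vertex -1.046 1.042 -3.195
vertex -1.687 0.176 -1.928
endloop
endfacet
facet normal 0.239 0.274 -0.932
outer loop
vertex -1.046 1.042 -3.195
vertex -1.313 0.604 -3.392
vertex -1.58 1.079 -3.321
endloop
endfacet
facet normal -0.069 0.840 0.539
outer loop
vertex -1.046 1.042 -3.195
vertex -1.58 1.079 -3.321
vertex -1.687 0.176 -1.928
endloop
endfacet
facet normal 0.238 0.273 -0.932
outer loop
vertex -1.58 1.079 -3.321
vertex -1.313 0.604 -3.392
vertex -1.847 0.64 -3.518
endloop
endfacet
facet normal -0.874 0.435 0.215
outer loop
vertex -1.58 1.079 -3.321
vertex -1.847 0.64 -3.518
vertex -1.687 0.176 -1.928
endloop
endfacet
facet normal 0.238 0.271 -0.932
outer loop
vertex -1.847 0.64 -3.518
vertex -1.313 0.604 -3.392
vertex -1.58 0.165 -3.588
endloop
endfacet
facet normal -0.874 -0.483 -0.053
outer loop
vertex -1.847 0.64 -3.518
vertex -1.58 0.165 -3.588
vertex -1.687 0.176 -1.928
endloop
endfacet
facet normal 0.239 0.271 -0.932
outer loop
vertex -1.58 0.165 -3.588
vertex -1.313 0.604 -3.392
vertex -1.046 0.128 -3.462
endloop
endfacet
facet normal -0.070 -0.998 0.002
outer loop
vertex -1.58 0.165 -3.588
vertex -1.046 0.128 -3.462
vertex -1.687 0.176 -1.928
endloop
endfacet
facet normal 0.239 0.271 -0.932
outer loop
vertex -1.046 0.128 -3.462
vertex -1.313 0.604 -3.392
vertex -0.779 0.567 -3.266
endloop
endfacet
facet normal 0.736 -0.593 0.326
outer loop
vertex -1.046 0.128 -3.462
vertex -0.779 0.567 -3.266
vertex -1.687 0.176 -1.928
endloop
endfacet
facet normal -0.819 -0.267 -0.508
outer loop
vertex 0.254 -2.974 0.875
vertex 0.726 -1.832 -0.488
vertex 1.086 -4.168 0.162
endloop
endfacet
facet normal -0.257 -0.621 0.741
outer loop
vertex 2.674 -3.648 1.148
vertex 0.254 -2.974 0.875
vertex 1.086 -4.168 0.162
endloop
endfacet
facet normal -0.819 -0.268 -0.508
outer loop
vertex 1.086 -4.168 0.162
vertex 0.726 -1.832 -0.488
vertex 1.558 -3.025 -1.2
endloop
endfacet
facet normal 0.514 -0.736 -0.440
outer loop
vertex 1.558 -3.025 -1.2
vertex 2.674 -3.648 1.148
vertex 1.086 -4.168 0.162
endloop
endfacet
facet normal -0.514 0.737 0.439
outer loop
vertex 0.254 -2.974 0.875
vertex 2.314 -1.312 0.498
vertex 0.726 -1.832 -0.488
endloop
endfacet
facet normal -0.256 -0.621 0.741
outer loop
vertex 1.842 -2.455 1.86
vertex 0.254 -2.974 0.875
vertex 2.674 -3.648 1.148
endloop
endfacet
facet normal -0.514 0.737 0.440
outer loop
vertex 1.842 -2.455 1.86
vertex 2.314 -1.312 0.498
vertex 0.254 -2.974 0.875
endloop
endfacet
facet normal 0.257 0.621 -0.741
outer loop
vertex 0.726 -1.832 -0.488
vertex 2.314 -1.312 0.498
vertex 1.558 -3.025 -1.2
endloop
endfacet
facet normal 0.514 -0.737 -0.440
outer loop
vertex 3.146 -2.506 -0.215
vertex 2.674 -3.648 1.148
vertex 1.558 -3.025 -1.2
endloop
endfacet
facet normal 0.256 0.621 -0.741
outer loop
vertex 1.558 -3.025 -1.2
vertex 2.314 -1.312 0.498
vertex 3.146 -2.506 -0.215
endloop
endfacet
facet normal 0.819 0.268 0.508
outer loop
vertex 3.146 -2.506 -0.215
vertex 1.842 -2.455 1.86
vertex 2.674 -3.648 1.148
endloop
endfacet
facet normal 0.819 0.267 0.508
outer loop
vertex 2.314 -1.312 0.498
vertex 1.842 -2.455 1.86
vertex 3.146 -2.506 -0.215
endloop
endfacet
facet normal -0.667 -0.368 0.648
outer loop
vertex 0.69 2.207 0.751
vertex 1.024 1.093 0.463
vertex 1.574 1.671 1.357
endloop
endfacet
facet normal -0.428 0.269 0.863
outer loop
vertex 0.69 2.207 0.751
vertex 1.574 1.671 1.357
vertex 1.674 2.824 1.047
endloop
endfacet
facet normal -0.571 0.743 0.349
outer loop
vertex 0.69 2.207 0.751
vertex 1.674 2.824 1.047
vertex 1.185 2.959 -0.04
endloop
endfacet
facet normal -0.899 0.399 -0.183
outer loop
vertex 0.69 2.207 0.751
vertex 1.185 2.959 -0.04
vertex 0.784 1.889 -0.401
endloop
endfacet
facet normal -0.958 -0.287 0.001
outer loop
vertex 0.69 2.207 0.751
vertex 0.784 1.889 -0.401
vertex 1.024 1.093 0.463
endloop
endfacet
facet normal 0.281 0.226 0.933
outer loop
vertex 1.674 2.824 1.047
vertex 1.574 1.671 1.357
vertex 2.616 2.091 0.941
endloop
endfacet
facet normal -0.106 -0.804 0.585
outer loop
vertex 1.574 1.671 1.357
vertex 1.024 1.093 0.463
vertex 2.215 1.021 0.58
endloop
endfacet
facet normal -0.577 -0.674 -0.461
outer loop
vertex 1.024 1.093 0.463
vertex 0.784 1.889 -0.401
vertex 1.726 1.156 -0.507
endloop
endfacet
facet normal -0.480 0.437 -0.761
outer loop
vertex 0.784 1.889 -0.401
vertex 1.185 2.959 -0.04
vertex 1.826 2.309 -0.817
endloop
endfacet
facet normal 0.050 0.994 0.101
outer loop
vertex 1.185 2.959 -0.04
vertex 1.674 2.824 1.047
vertex 2.376 2.887 0.077
endloop
endfacet
facet normal 0.899 -0.399 0.183
outer loop
vertex 2.71 1.773 -0.211
vertex 2.616 2.091 0.941
vertex 2.215 1.021 0.58
endloop
endfacet
facet normal 0.571 -0.743 -0.349
outer loop
vertex 2.71 1.773 -0.211
vertex 2.215 1.021 0.58
vertex 1.726 1.156 -0.507
endloop
endfacet
facet normal 0.428 -0.269 -0.863
outer loop
vertex 2.71 1.773 -0.211
vertex 1.726 1.156 -0.507
vertex 1.826 2.309 -0.817
endloop
endfacet
facet normal 0.667 0.368 -0.648
outer loop
vertex 2.71 1.773 -0.211
vertex 1.826 2.309 -0.817
vertex 2.376 2.887 0.077
endloop
endfacet
facet normal 0.958 0.287 -0.001
outer loop
vertex 2.71 1.773 -0.211
vertex 2.376 2.887 0.077
vertex 2.616 2.091 0.941
endloop
endfacet
facet normal 0.480 -0.437 0.761
outer loop
vertex 2.215 1.021 0.58
vertex 2.616 2.091 0.941
vertex 1.574 1.671 1.357
endloop
endfacet
facet normal -0.050 -0.994 -0.101
outer loop
vertex 1.726 1.156 -0.507
vertex 2.215 1.021 0.58
vertex 1.024 1.093 0.463
endloop
endfacet
facet normal -0.281 -0.226 -0.933
outer loop
vertex 1.826 2.309 -0.817
vertex 1.726 1.156 -0.507
vertex 0.784 1.889 -0.401
endloop
endfacet
facet normal 0.106 0.804 -0.585
outer loop
vertex 2.376 2.887 0.077
vertex 1.826 2.309 -0.817
vertex 1.185 2.959 -0.04
endloop
endfacet
facet normal 0.577 0.674 0.461
outer loop
vertex 2.616 2.091 0.941
vertex 2.376 2.887 0.077
vertex 1.674 2.824 1.047
endloop
endfacet

endsolid


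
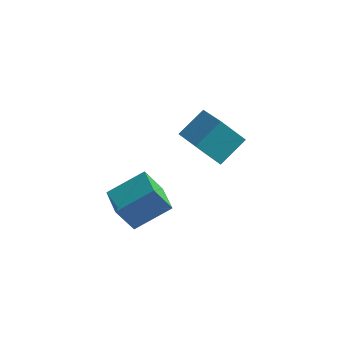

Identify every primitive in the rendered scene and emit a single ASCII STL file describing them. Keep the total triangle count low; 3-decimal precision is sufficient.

solid 
facet normal -0.421 -0.728 -0.541
outer loop
vertex 3.013 2.657 1.845
vertex 1.781 4.048 0.932
vertex 3.971 2.847 0.843
endloop
endfacet
facet normal 0.595 -0.672 0.441
outer loop
vertex 4.599 3.932 1.648
vertex 3.013 2.657 1.845
vertex 3.971 2.847 0.843
endloop
endfacet
facet normal -0.421 -0.728 -0.540
outer loop
vertex 3.971 2.847 0.843
vertex 1.781 4.048 0.932
vertex 2.739 4.238 -0.071
endloop
endfacet
facet normal 0.684 0.135 -0.716
outer loop
vertex 2.739 4.238 -0.071
vertex 4.599 3.932 1.648
vertex 3.971 2.847 0.843
endloop
endfacet
facet normal -0.684 -0.136 0.717
outer loop
vertex 3.013 2.657 1.845
vertex 2.409 5.133 1.737
vertex 1.781 4.048 0.932
endloop
endfacet
facet normal 0.595 -0.672 0.441
outer loop
vertex 3.641 3.742 2.651
vertex 3.013 2.657 1.845
vertex 4.599 3.932 1.648
endloop
endfacet
facet normal -0.685 -0.136 0.716
outer loop
vertex 3.641 3.742 2.651
vertex 2.409 5.133 1.737
vertex 3.013 2.657 1.845
endloop
endfacet
facet normal -0.595 0.672 -0.441
outer loop
vertex 1.781 4.048 0.932
vertex 2.409 5.133 1.737
vertex 2.739 4.238 -0.071
endloop
endfacet
facet normal 0.684 0.136 -0.716
outer loop
vertex 3.367 5.323 0.735
vertex 4.599 3.932 1.648
vertex 2.739 4.238 -0.071
endloop
endfacet
facet normal -0.595 0.672 -0.441
outer loop
vertex 2.739 4.238 -0.071
vertex 2.409 5.133 1.737
vertex 3.367 5.323 0.735
endloop
endfacet
facet normal 0.422 0.728 0.541
outer loop
vertex 3.367 5.323 0.735
vertex 3.641 3.742 2.651
vertex 4.599 3.932 1.648
endloop
endfacet
facet normal 0.421 0.728 0.541
outer loop
vertex 2.409 5.133 1.737
vertex 3.641 3.742 2.651
vertex 3.367 5.323 0.735
endloop
endfacet
facet normal -0.675 -0.554 -0.486
outer loop
vertex 0.026 1.646 -2.579
vertex -0.821 2.757 -2.669
vertex 0.658 2.023 -3.886
endloop
endfacet
facet normal 0.605 -0.793 0.064
outer loop
vertex 1.901 3.043 -2.991
vertex 0.026 1.646 -2.579
vertex 0.658 2.023 -3.886
endloop
endfacet
facet normal -0.675 -0.554 -0.486
outer loop
vertex 0.658 2.023 -3.886
vertex -0.821 2.757 -2.669
vertex -0.189 3.134 -3.976
endloop
endfacet
facet normal 0.422 0.251 -0.871
outer loop
vertex -0.189 3.134 -3.976
vertex 1.901 3.043 -2.991
vertex 0.658 2.023 -3.886
endloop
endfacet
facet normal -0.422 -0.251 0.871
outer loop
vertex 0.026 1.646 -2.579
vertex 0.422 3.777 -1.774
vertex -0.821 2.757 -2.669
endloop
endfacet
facet normal 0.605 -0.793 0.064
outer loop
vertex 1.269 2.666 -1.684
vertex 0.026 1.646 -2.579
vertex 1.901 3.043 -2.991
endloop
endfacet
facet normal -0.422 -0.251 0.871
outer loop
vertex 1.269 2.666 -1.684
vertex 0.422 3.777 -1.774
vertex 0.026 1.646 -2.579
endloop
endfacet
facet normal -0.605 0.793 -0.064
outer loop
vertex -0.821 2.757 -2.669
vertex 0.422 3.777 -1.774
vertex -0.189 3.134 -3.976
endloop
endfacet
facet normal 0.422 0.251 -0.871
outer loop
vertex 1.054 4.154 -3.081
vertex 1.901 3.043 -2.991
vertex -0.189 3.134 -3.976
endloop
endfacet
facet normal -0.605 0.793 -0.064
outer loop
vertex -0.189 3.134 -3.976
vertex 0.422 3.777 -1.774
vertex 1.054 4.154 -3.081
endloop
endfacet
facet normal 0.675 0.554 0.486
outer loop
vertex 1.054 4.154 -3.081
vertex 1.269 2.666 -1.684
vertex 1.901 3.043 -2.991
endloop
endfacet
facet normal 0.675 0.554 0.486
outer loop
vertex 0.422 3.777 -1.774
vertex 1.269 2.666 -1.684
vertex 1.054 4.154 -3.081
endloop
endfacet

endsolid


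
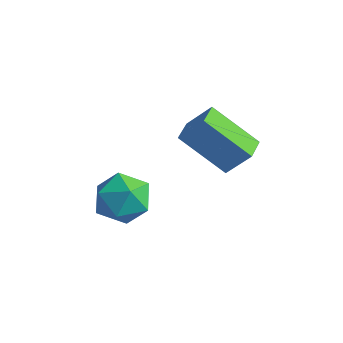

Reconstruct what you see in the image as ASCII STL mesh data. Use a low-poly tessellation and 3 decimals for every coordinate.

solid 
facet normal -0.807 0.407 0.428
outer loop
vertex -2.6 -1.246 0.611
vertex -2.981 -2.053 0.661
vertex -2.474 -1.756 1.334
endloop
endfacet
facet normal -0.219 0.779 0.588
outer loop
vertex -2.6 -1.246 0.611
vertex -2.474 -1.756 1.334
vertex -1.79 -1.3 0.985
endloop
endfacet
facet normal 0.078 0.997 -0.024
outer loop
vertex -2.6 -1.246 0.611
vertex -1.79 -1.3 0.985
vertex -1.874 -1.315 0.095
endloop
endfacet
facet normal -0.327 0.760 -0.562
outer loop
vertex -2.6 -1.246 0.611
vertex -1.874 -1.315 0.095
vertex -2.61 -1.78 -0.105
endloop
endfacet
facet normal -0.874 0.395 -0.283
outer loop
vertex -2.6 -1.246 0.611
vertex -2.61 -1.78 -0.105
vertex -2.981 -2.053 0.661
endloop
endfacet
facet normal 0.239 0.338 0.910
outer loop
vertex -1.79 -1.3 0.985
vertex -2.474 -1.756 1.334
vertex -1.67 -2.14 1.265
endloop
endfacet
facet normal -0.711 -0.264 0.652
outer loop
vertex -2.474 -1.756 1.334
vertex -2.981 -2.053 0.661
vertex -2.406 -2.605 1.065
endloop
endfacet
facet normal -0.820 -0.283 -0.498
outer loop
vertex -2.981 -2.053 0.661
vertex -2.61 -1.78 -0.105
vertex -2.49 -2.62 0.175
endloop
endfacet
facet normal 0.065 0.306 -0.950
outer loop
vertex -2.61 -1.78 -0.105
vertex -1.874 -1.315 0.095
vertex -1.806 -2.164 -0.174
endloop
endfacet
facet normal 0.719 0.691 -0.079
outer loop
vertex -1.874 -1.315 0.095
vertex -1.79 -1.3 0.985
vertex -1.299 -1.867 0.499
endloop
endfacet
facet normal 0.327 -0.760 0.562
outer loop
vertex -1.68 -2.674 0.549
vertex -1.67 -2.14 1.265
vertex -2.406 -2.605 1.065
endloop
endfacet
facet normal -0.078 -0.997 0.024
outer loop
vertex -1.68 -2.674 0.549
vertex -2.406 -2.605 1.065
vertex -2.49 -2.62 0.175
endloop
endfacet
facet normal 0.219 -0.779 -0.588
outer loop
vertex -1.68 -2.674 0.549
vertex -2.49 -2.62 0.175
vertex -1.806 -2.164 -0.174
endloop
endfacet
facet normal 0.807 -0.407 -0.428
outer loop
vertex -1.68 -2.674 0.549
vertex -1.806 -2.164 -0.174
vertex -1.299 -1.867 0.499
endloop
endfacet
facet normal 0.874 -0.395 0.283
outer loop
vertex -1.68 -2.674 0.549
vertex -1.299 -1.867 0.499
vertex -1.67 -2.14 1.265
endloop
endfacet
facet normal -0.065 -0.306 0.950
outer loop
vertex -2.406 -2.605 1.065
vertex -1.67 -2.14 1.265
vertex -2.474 -1.756 1.334
endloop
endfacet
facet normal -0.719 -0.691 0.079
outer loop
vertex -2.49 -2.62 0.175
vertex -2.406 -2.605 1.065
vertex -2.981 -2.053 0.661
endloop
endfacet
facet normal -0.239 -0.338 -0.910
outer loop
vertex -1.806 -2.164 -0.174
vertex -2.49 -2.62 0.175
vertex -2.61 -1.78 -0.105
endloop
endfacet
facet normal 0.711 0.264 -0.652
outer loop
vertex -1.299 -1.867 0.499
vertex -1.806 -2.164 -0.174
vertex -1.874 -1.315 0.095
endloop
endfacet
facet normal 0.820 0.283 0.498
outer loop
vertex -1.67 -2.14 1.265
vertex -1.299 -1.867 0.499
vertex -1.79 -1.3 0.985
endloop
endfacet
facet normal -0.562 -0.296 -0.773
outer loop
vertex -2.129 0.24 1.748
vertex -2.469 0.974 1.714
vertex -0.86 0.774 0.621
endloop
endfacet
facet normal 0.420 -0.907 0.043
outer loop
vertex -0.231 1.106 1.486
vertex -2.129 0.24 1.748
vertex -0.86 0.774 0.621
endloop
endfacet
facet normal -0.562 -0.297 -0.772
outer loop
vertex -0.86 0.774 0.621
vertex -2.469 0.974 1.714
vertex -1.2 1.509 0.586
endloop
endfacet
facet normal 0.713 0.300 -0.634
outer loop
vertex -1.2 1.509 0.586
vertex -0.231 1.106 1.486
vertex -0.86 0.774 0.621
endloop
endfacet
facet normal -0.713 -0.301 0.634
outer loop
vertex -2.129 0.24 1.748
vertex -1.84 1.306 2.579
vertex -2.469 0.974 1.714
endloop
endfacet
facet normal 0.420 -0.907 0.042
outer loop
vertex -1.5 0.571 2.614
vertex -2.129 0.24 1.748
vertex -0.231 1.106 1.486
endloop
endfacet
facet normal -0.714 -0.300 0.633
outer loop
vertex -1.5 0.571 2.614
vertex -1.84 1.306 2.579
vertex -2.129 0.24 1.748
endloop
endfacet
facet normal -0.420 0.907 -0.043
outer loop
vertex -2.469 0.974 1.714
vertex -1.84 1.306 2.579
vertex -1.2 1.509 0.586
endloop
endfacet
facet normal 0.713 0.301 -0.633
outer loop
vertex -0.571 1.84 1.452
vertex -0.231 1.106 1.486
vertex -1.2 1.509 0.586
endloop
endfacet
facet normal -0.419 0.907 -0.042
outer loop
vertex -1.2 1.509 0.586
vertex -1.84 1.306 2.579
vertex -0.571 1.84 1.452
endloop
endfacet
facet normal 0.562 0.296 0.772
outer loop
vertex -0.571 1.84 1.452
vertex -1.5 0.571 2.614
vertex -0.231 1.106 1.486
endloop
endfacet
facet normal 0.561 0.296 0.773
outer loop
vertex -1.84 1.306 2.579
vertex -1.5 0.571 2.614
vertex -0.571 1.84 1.452
endloop
endfacet

endsolid


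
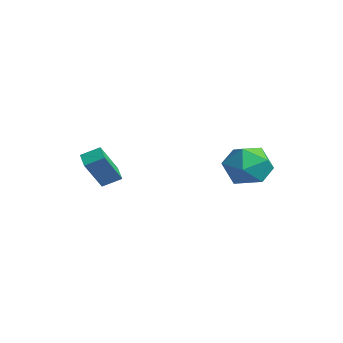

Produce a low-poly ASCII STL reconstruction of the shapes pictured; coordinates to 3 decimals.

solid 
facet normal -1.000 -0.005 -0.014
outer loop
vertex 2.493 3.544 -3.017
vertex 2.504 2.357 -3.414
vertex 2.486 2.606 -2.188
endloop
endfacet
facet normal -0.754 0.438 0.489
outer loop
vertex 2.493 3.544 -3.017
vertex 2.486 2.606 -2.188
vertex 3.201 3.613 -1.987
endloop
endfacet
facet normal -0.340 0.925 0.172
outer loop
vertex 2.493 3.544 -3.017
vertex 3.201 3.613 -1.987
vertex 3.661 3.987 -3.09
endloop
endfacet
facet normal -0.330 0.782 -0.529
outer loop
vertex 2.493 3.544 -3.017
vertex 3.661 3.987 -3.09
vertex 3.23 3.21 -3.971
endloop
endfacet
facet normal -0.737 0.208 -0.643
outer loop
vertex 2.493 3.544 -3.017
vertex 3.23 3.21 -3.971
vertex 2.504 2.357 -3.414
endloop
endfacet
facet normal -0.346 0.059 0.936
outer loop
vertex 3.201 3.613 -1.987
vertex 2.486 2.606 -2.188
vertex 3.65 2.47 -1.749
endloop
endfacet
facet normal -0.744 -0.657 0.122
outer loop
vertex 2.486 2.606 -2.188
vertex 2.504 2.357 -3.414
vertex 3.219 1.693 -2.63
endloop
endfacet
facet normal -0.320 -0.312 -0.895
outer loop
vertex 2.504 2.357 -3.414
vertex 3.23 3.21 -3.971
vertex 3.679 2.067 -3.733
endloop
endfacet
facet normal 0.340 0.617 -0.710
outer loop
vertex 3.23 3.21 -3.971
vertex 3.661 3.987 -3.09
vertex 4.394 3.074 -3.532
endloop
endfacet
facet normal 0.324 0.847 0.422
outer loop
vertex 3.661 3.987 -3.09
vertex 3.201 3.613 -1.987
vertex 4.376 3.323 -2.306
endloop
endfacet
facet normal 0.330 -0.782 0.529
outer loop
vertex 4.387 2.136 -2.703
vertex 3.65 2.47 -1.749
vertex 3.219 1.693 -2.63
endloop
endfacet
facet normal 0.340 -0.925 -0.172
outer loop
vertex 4.387 2.136 -2.703
vertex 3.219 1.693 -2.63
vertex 3.679 2.067 -3.733
endloop
endfacet
facet normal 0.754 -0.438 -0.489
outer loop
vertex 4.387 2.136 -2.703
vertex 3.679 2.067 -3.733
vertex 4.394 3.074 -3.532
endloop
endfacet
facet normal 1.000 0.005 0.014
outer loop
vertex 4.387 2.136 -2.703
vertex 4.394 3.074 -3.532
vertex 4.376 3.323 -2.306
endloop
endfacet
facet normal 0.737 -0.208 0.643
outer loop
vertex 4.387 2.136 -2.703
vertex 4.376 3.323 -2.306
vertex 3.65 2.47 -1.749
endloop
endfacet
facet normal -0.340 -0.617 0.710
outer loop
vertex 3.219 1.693 -2.63
vertex 3.65 2.47 -1.749
vertex 2.486 2.606 -2.188
endloop
endfacet
facet normal -0.324 -0.847 -0.422
outer loop
vertex 3.679 2.067 -3.733
vertex 3.219 1.693 -2.63
vertex 2.504 2.357 -3.414
endloop
endfacet
facet normal 0.346 -0.059 -0.936
outer loop
vertex 4.394 3.074 -3.532
vertex 3.679 2.067 -3.733
vertex 3.23 3.21 -3.971
endloop
endfacet
facet normal 0.744 0.657 -0.122
outer loop
vertex 4.376 3.323 -2.306
vertex 4.394 3.074 -3.532
vertex 3.661 3.987 -3.09
endloop
endfacet
facet normal 0.320 0.312 0.895
outer loop
vertex 3.65 2.47 -1.749
vertex 4.376 3.323 -2.306
vertex 3.201 3.613 -1.987
endloop
endfacet
facet normal -0.924 0.159 0.348
outer loop
vertex -1.03 -3.143 -2.81
vertex -0.717 -2.306 -2.361
vertex -1.441 -2.163 -4.349
endloop
endfacet
facet normal -0.313 -0.837 -0.449
outer loop
vertex -0.563 -2.314 -4.679
vertex -1.03 -3.143 -2.81
vertex -1.441 -2.163 -4.349
endloop
endfacet
facet normal -0.924 0.159 0.348
outer loop
vertex -1.441 -2.163 -4.349
vertex -0.717 -2.306 -2.361
vertex -1.128 -1.326 -3.9
endloop
endfacet
facet normal -0.219 0.524 -0.823
outer loop
vertex -1.128 -1.326 -3.9
vertex -0.563 -2.314 -4.679
vertex -1.441 -2.163 -4.349
endloop
endfacet
facet normal 0.219 -0.524 0.823
outer loop
vertex -1.03 -3.143 -2.81
vertex 0.161 -2.457 -2.691
vertex -0.717 -2.306 -2.361
endloop
endfacet
facet normal -0.313 -0.837 -0.449
outer loop
vertex -0.152 -3.294 -3.14
vertex -1.03 -3.143 -2.81
vertex -0.563 -2.314 -4.679
endloop
endfacet
facet normal 0.219 -0.524 0.823
outer loop
vertex -0.152 -3.294 -3.14
vertex 0.161 -2.457 -2.691
vertex -1.03 -3.143 -2.81
endloop
endfacet
facet normal 0.313 0.837 0.449
outer loop
vertex -0.717 -2.306 -2.361
vertex 0.161 -2.457 -2.691
vertex -1.128 -1.326 -3.9
endloop
endfacet
facet normal -0.219 0.524 -0.823
outer loop
vertex -0.25 -1.477 -4.23
vertex -0.563 -2.314 -4.679
vertex -1.128 -1.326 -3.9
endloop
endfacet
facet normal 0.313 0.837 0.449
outer loop
vertex -1.128 -1.326 -3.9
vertex 0.161 -2.457 -2.691
vertex -0.25 -1.477 -4.23
endloop
endfacet
facet normal 0.924 -0.159 -0.348
outer loop
vertex -0.25 -1.477 -4.23
vertex -0.152 -3.294 -3.14
vertex -0.563 -2.314 -4.679
endloop
endfacet
facet normal 0.924 -0.159 -0.348
outer loop
vertex 0.161 -2.457 -2.691
vertex -0.152 -3.294 -3.14
vertex -0.25 -1.477 -4.23
endloop
endfacet

endsolid


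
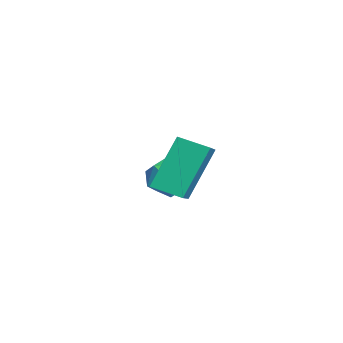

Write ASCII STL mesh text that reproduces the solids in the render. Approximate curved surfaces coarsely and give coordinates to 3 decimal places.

solid 
facet normal -0.296 0.442 0.847
outer loop
vertex -0.812 2.695 4.044
vertex -0.419 3.54 3.741
vertex -1.896 3.005 3.503
endloop
endfacet
facet normal -0.401 -0.863 0.309
outer loop
vertex -1.341 2.18 1.919
vertex -0.812 2.695 4.044
vertex -1.896 3.005 3.503
endloop
endfacet
facet normal -0.296 0.442 0.847
outer loop
vertex -1.896 3.005 3.503
vertex -0.419 3.54 3.741
vertex -1.503 3.85 3.2
endloop
endfacet
facet normal -0.867 0.248 -0.433
outer loop
vertex -1.503 3.85 3.2
vertex -1.341 2.18 1.919
vertex -1.896 3.005 3.503
endloop
endfacet
facet normal 0.867 -0.248 0.433
outer loop
vertex -0.812 2.695 4.044
vertex 0.136 2.715 2.157
vertex -0.419 3.54 3.741
endloop
endfacet
facet normal -0.401 -0.863 0.309
outer loop
vertex -0.257 1.87 2.46
vertex -0.812 2.695 4.044
vertex -1.341 2.18 1.919
endloop
endfacet
facet normal 0.867 -0.248 0.433
outer loop
vertex -0.257 1.87 2.46
vertex 0.136 2.715 2.157
vertex -0.812 2.695 4.044
endloop
endfacet
facet normal 0.401 0.863 -0.309
outer loop
vertex -0.419 3.54 3.741
vertex 0.136 2.715 2.157
vertex -1.503 3.85 3.2
endloop
endfacet
facet normal -0.867 0.248 -0.433
outer loop
vertex -0.948 3.025 1.616
vertex -1.341 2.18 1.919
vertex -1.503 3.85 3.2
endloop
endfacet
facet normal 0.401 0.863 -0.309
outer loop
vertex -1.503 3.85 3.2
vertex 0.136 2.715 2.157
vertex -0.948 3.025 1.616
endloop
endfacet
facet normal 0.296 -0.442 -0.847
outer loop
vertex -0.948 3.025 1.616
vertex -0.257 1.87 2.46
vertex -1.341 2.18 1.919
endloop
endfacet
facet normal 0.296 -0.442 -0.847
outer loop
vertex 0.136 2.715 2.157
vertex -0.257 1.87 2.46
vertex -0.948 3.025 1.616
endloop
endfacet
facet normal -0.027 -0.064 0.998
outer loop
vertex -3.542 3.208 1.834
vertex -4.265 2.871 1.793
vertex -3.61 2.414 1.781
endloop
endfacet
facet normal 0.645 -0.106 0.757
outer loop
vertex -3.542 3.208 1.834
vertex -3.61 2.414 1.781
vertex -3.05 2.796 1.357
endloop
endfacet
facet normal 0.783 0.488 0.386
outer loop
vertex -3.542 3.208 1.834
vertex -3.05 2.796 1.357
vertex -3.359 3.489 1.108
endloop
endfacet
facet normal 0.199 0.896 0.397
outer loop
vertex -3.542 3.208 1.834
vertex -3.359 3.489 1.108
vertex -4.11 3.536 1.378
endloop
endfacet
facet normal -0.302 0.554 0.775
outer loop
vertex -3.542 3.208 1.834
vertex -4.11 3.536 1.378
vertex -4.265 2.871 1.793
endloop
endfacet
facet normal 0.684 -0.660 0.309
outer loop
vertex -3.05 2.796 1.357
vertex -3.61 2.414 1.781
vertex -3.47 2.204 1.022
endloop
endfacet
facet normal -0.401 -0.593 0.698
outer loop
vertex -3.61 2.414 1.781
vertex -4.265 2.871 1.793
vertex -4.221 2.251 1.292
endloop
endfacet
facet normal -0.847 0.409 0.339
outer loop
vertex -4.265 2.871 1.793
vertex -4.11 3.536 1.378
vertex -4.53 2.944 1.043
endloop
endfacet
facet normal -0.038 0.961 -0.273
outer loop
vertex -4.11 3.536 1.378
vertex -3.359 3.489 1.108
vertex -3.97 3.326 0.619
endloop
endfacet
facet normal 0.908 0.300 -0.292
outer loop
vertex -3.359 3.489 1.108
vertex -3.05 2.796 1.357
vertex -3.315 2.869 0.607
endloop
endfacet
facet normal -0.199 -0.896 -0.397
outer loop
vertex -4.038 2.532 0.566
vertex -3.47 2.204 1.022
vertex -4.221 2.251 1.292
endloop
endfacet
facet normal -0.783 -0.488 -0.386
outer loop
vertex -4.038 2.532 0.566
vertex -4.221 2.251 1.292
vertex -4.53 2.944 1.043
endloop
endfacet
facet normal -0.645 0.106 -0.757
outer loop
vertex -4.038 2.532 0.566
vertex -4.53 2.944 1.043
vertex -3.97 3.326 0.619
endloop
endfacet
facet normal 0.027 0.064 -0.998
outer loop
vertex -4.038 2.532 0.566
vertex -3.97 3.326 0.619
vertex -3.315 2.869 0.607
endloop
endfacet
facet normal 0.302 -0.554 -0.775
outer loop
vertex -4.038 2.532 0.566
vertex -3.315 2.869 0.607
vertex -3.47 2.204 1.022
endloop
endfacet
facet normal 0.038 -0.961 0.273
outer loop
vertex -4.221 2.251 1.292
vertex -3.47 2.204 1.022
vertex -3.61 2.414 1.781
endloop
endfacet
facet normal -0.908 -0.300 0.292
outer loop
vertex -4.53 2.944 1.043
vertex -4.221 2.251 1.292
vertex -4.265 2.871 1.793
endloop
endfacet
facet normal -0.684 0.660 -0.309
outer loop
vertex -3.97 3.326 0.619
vertex -4.53 2.944 1.043
vertex -4.11 3.536 1.378
endloop
endfacet
facet normal 0.401 0.593 -0.698
outer loop
vertex -3.315 2.869 0.607
vertex -3.97 3.326 0.619
vertex -3.359 3.489 1.108
endloop
endfacet
facet normal 0.847 -0.409 -0.339
outer loop
vertex -3.47 2.204 1.022
vertex -3.315 2.869 0.607
vertex -3.05 2.796 1.357
endloop
endfacet

endsolid


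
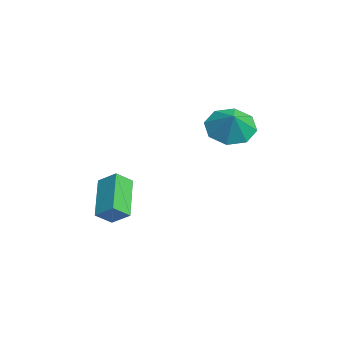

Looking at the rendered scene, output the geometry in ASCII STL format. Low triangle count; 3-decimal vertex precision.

solid 
facet normal -0.707 0.013 -0.707
outer loop
vertex 2.083 3.701 0.206
vertex 1.342 3.987 0.953
vertex 2.016 4.529 0.288
endloop
endfacet
facet normal 0.993 0.088 -0.075
outer loop
vertex 2.083 3.701 0.206
vertex 2.016 4.529 0.288
vertex 2.178 3.973 1.787
endloop
endfacet
facet normal -0.708 0.013 -0.707
outer loop
vertex 2.016 4.529 0.288
vertex 1.342 3.987 0.953
vertex 1.554 5.039 0.76
endloop
endfacet
facet normal 0.793 0.594 0.135
outer loop
vertex 2.016 4.529 0.288
vertex 1.554 5.039 0.76
vertex 2.178 3.973 1.787
endloop
endfacet
facet normal -0.708 0.013 -0.706
outer loop
vertex 1.554 5.039 0.76
vertex 1.342 3.987 0.953
vertex 0.969 4.934 1.345
endloop
endfacet
facet normal 0.399 0.747 0.533
outer loop
vertex 1.554 5.039 0.76
vertex 0.969 4.934 1.345
vertex 2.178 3.973 1.787
endloop
endfacet
facet normal -0.708 0.014 -0.706
outer loop
vertex 0.969 4.934 1.345
vertex 1.342 3.987 0.953
vertex 0.602 4.274 1.7
endloop
endfacet
facet normal 0.038 0.457 0.889
outer loop
vertex 0.969 4.934 1.345
vertex 0.602 4.274 1.7
vertex 2.178 3.973 1.787
endloop
endfacet
facet normal -0.708 0.013 -0.706
outer loop
vertex 0.602 4.274 1.7
vertex 1.342 3.987 0.953
vertex 0.669 3.446 1.618
endloop
endfacet
facet normal -0.075 -0.104 0.992
outer loop
vertex 0.602 4.274 1.7
vertex 0.669 3.446 1.618
vertex 2.178 3.973 1.787
endloop
endfacet
facet normal -0.708 0.012 -0.707
outer loop
vertex 0.669 3.446 1.618
vertex 1.342 3.987 0.953
vertex 1.131 2.936 1.147
endloop
endfacet
facet normal 0.125 -0.610 0.783
outer loop
vertex 0.669 3.446 1.618
vertex 1.131 2.936 1.147
vertex 2.178 3.973 1.787
endloop
endfacet
facet normal -0.708 0.012 -0.706
outer loop
vertex 1.131 2.936 1.147
vertex 1.342 3.987 0.953
vertex 1.716 3.041 0.562
endloop
endfacet
facet normal 0.521 -0.763 0.384
outer loop
vertex 1.131 2.936 1.147
vertex 1.716 3.041 0.562
vertex 2.178 3.973 1.787
endloop
endfacet
facet normal -0.708 0.012 -0.707
outer loop
vertex 1.716 3.041 0.562
vertex 1.342 3.987 0.953
vertex 2.083 3.701 0.206
endloop
endfacet
facet normal 0.880 -0.474 0.029
outer loop
vertex 1.716 3.041 0.562
vertex 2.083 3.701 0.206
vertex 2.178 3.973 1.787
endloop
endfacet
facet normal -0.786 0.143 0.602
outer loop
vertex 1.621 -0.683 -1.315
vertex 1.327 0.02 -1.866
vertex 1.066 -1.358 -1.88
endloop
endfacet
facet normal 0.313 -0.748 0.586
outer loop
vertex 2.733 -1.66 -3.154
vertex 1.621 -0.683 -1.315
vertex 1.066 -1.358 -1.88
endloop
endfacet
facet normal -0.786 0.143 0.602
outer loop
vertex 1.066 -1.358 -1.88
vertex 1.327 0.02 -1.866
vertex 0.772 -0.655 -2.431
endloop
endfacet
facet normal -0.533 -0.649 -0.543
outer loop
vertex 0.772 -0.655 -2.431
vertex 2.733 -1.66 -3.154
vertex 1.066 -1.358 -1.88
endloop
endfacet
facet normal 0.533 0.649 0.543
outer loop
vertex 1.621 -0.683 -1.315
vertex 2.994 -0.282 -3.14
vertex 1.327 0.02 -1.866
endloop
endfacet
facet normal 0.313 -0.748 0.586
outer loop
vertex 3.288 -0.985 -2.589
vertex 1.621 -0.683 -1.315
vertex 2.733 -1.66 -3.154
endloop
endfacet
facet normal 0.533 0.649 0.543
outer loop
vertex 3.288 -0.985 -2.589
vertex 2.994 -0.282 -3.14
vertex 1.621 -0.683 -1.315
endloop
endfacet
facet normal -0.313 0.748 -0.586
outer loop
vertex 1.327 0.02 -1.866
vertex 2.994 -0.282 -3.14
vertex 0.772 -0.655 -2.431
endloop
endfacet
facet normal -0.533 -0.649 -0.543
outer loop
vertex 2.439 -0.957 -3.705
vertex 2.733 -1.66 -3.154
vertex 0.772 -0.655 -2.431
endloop
endfacet
facet normal -0.313 0.748 -0.586
outer loop
vertex 0.772 -0.655 -2.431
vertex 2.994 -0.282 -3.14
vertex 2.439 -0.957 -3.705
endloop
endfacet
facet normal 0.786 -0.143 -0.602
outer loop
vertex 2.439 -0.957 -3.705
vertex 3.288 -0.985 -2.589
vertex 2.733 -1.66 -3.154
endloop
endfacet
facet normal 0.786 -0.143 -0.602
outer loop
vertex 2.994 -0.282 -3.14
vertex 3.288 -0.985 -2.589
vertex 2.439 -0.957 -3.705
endloop
endfacet

endsolid
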